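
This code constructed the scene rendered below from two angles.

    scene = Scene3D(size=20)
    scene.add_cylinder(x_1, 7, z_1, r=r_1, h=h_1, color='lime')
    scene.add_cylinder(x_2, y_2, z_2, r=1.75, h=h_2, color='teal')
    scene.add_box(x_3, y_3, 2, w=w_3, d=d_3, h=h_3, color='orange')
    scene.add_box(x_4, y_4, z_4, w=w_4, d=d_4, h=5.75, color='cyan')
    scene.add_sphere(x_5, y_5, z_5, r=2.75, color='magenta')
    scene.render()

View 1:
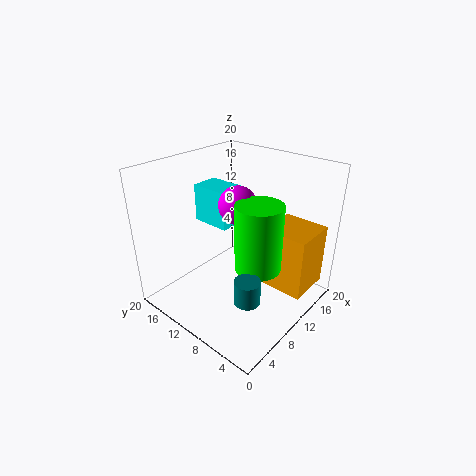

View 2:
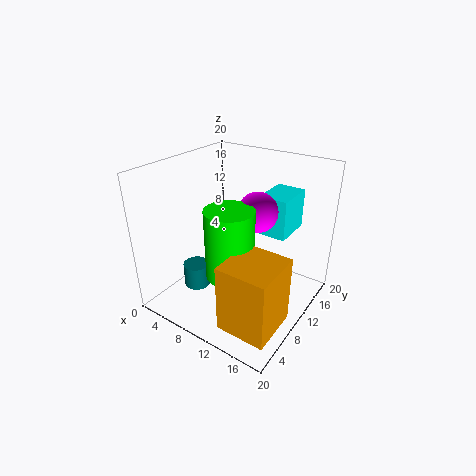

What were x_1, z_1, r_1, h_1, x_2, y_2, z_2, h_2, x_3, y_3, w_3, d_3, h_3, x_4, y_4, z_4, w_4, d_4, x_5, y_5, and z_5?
x_1 = 10.75, z_1 = 6, r_1 = 3.25, h_1 = 9.5, x_2 = 6.25, y_2 = 5.25, z_2 = 3.75, h_2 = 3.25, x_3 = 12.75, y_3 = 1.25, w_3 = 6.5, d_3 = 6.75, h_3 = 9, x_4 = 11, y_4 = 13.5, z_4 = 9.5, w_4 = 4.25, d_4 = 6, x_5 = 12, y_5 = 11.75, z_5 = 13.75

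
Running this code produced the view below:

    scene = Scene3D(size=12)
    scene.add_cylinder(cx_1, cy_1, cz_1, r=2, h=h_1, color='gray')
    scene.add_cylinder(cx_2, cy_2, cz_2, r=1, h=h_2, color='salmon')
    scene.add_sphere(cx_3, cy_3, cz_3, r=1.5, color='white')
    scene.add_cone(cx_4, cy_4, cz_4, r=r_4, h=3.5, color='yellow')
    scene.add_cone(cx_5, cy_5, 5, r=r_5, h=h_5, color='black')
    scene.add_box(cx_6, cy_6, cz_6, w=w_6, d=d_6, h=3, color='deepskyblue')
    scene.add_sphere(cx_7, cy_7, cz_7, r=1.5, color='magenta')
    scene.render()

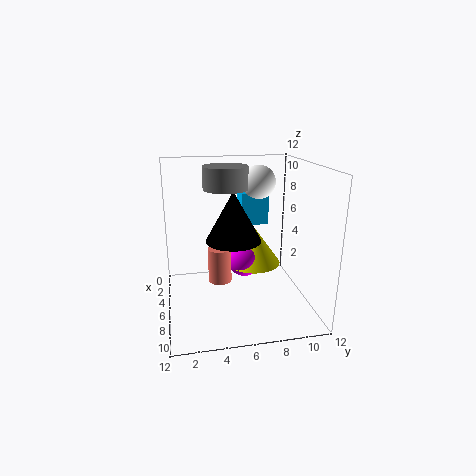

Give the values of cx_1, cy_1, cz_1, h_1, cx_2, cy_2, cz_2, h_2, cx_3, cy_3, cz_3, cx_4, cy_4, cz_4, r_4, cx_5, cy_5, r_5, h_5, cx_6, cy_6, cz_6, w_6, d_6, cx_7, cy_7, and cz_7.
cx_1 = 3, cy_1 = 5.5, cz_1 = 9.5, h_1 = 2, cx_2 = 5.5, cy_2 = 4.5, cz_2 = 2, h_2 = 3, cx_3 = 3, cy_3 = 8.5, cz_3 = 10, cx_4 = 3.5, cy_4 = 8, cz_4 = 2.5, r_4 = 2.5, cx_5 = 4, cy_5 = 6, r_5 = 2.5, h_5 = 4.5, cx_6 = 0.5, cy_6 = 7, cz_6 = 6, w_6 = 2.5, d_6 = 2.5, cx_7 = 4, cy_7 = 7, cz_7 = 3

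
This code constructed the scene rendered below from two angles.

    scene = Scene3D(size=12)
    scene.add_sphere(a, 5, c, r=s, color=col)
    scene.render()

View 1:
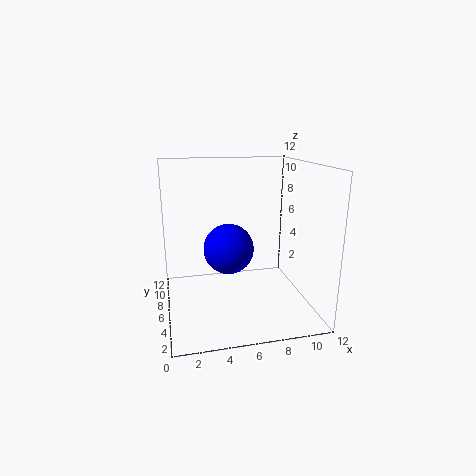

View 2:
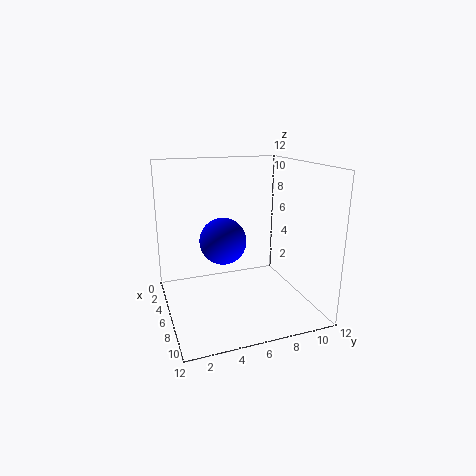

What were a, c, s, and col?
a = 5; c = 5.5; s = 2; col = 'blue'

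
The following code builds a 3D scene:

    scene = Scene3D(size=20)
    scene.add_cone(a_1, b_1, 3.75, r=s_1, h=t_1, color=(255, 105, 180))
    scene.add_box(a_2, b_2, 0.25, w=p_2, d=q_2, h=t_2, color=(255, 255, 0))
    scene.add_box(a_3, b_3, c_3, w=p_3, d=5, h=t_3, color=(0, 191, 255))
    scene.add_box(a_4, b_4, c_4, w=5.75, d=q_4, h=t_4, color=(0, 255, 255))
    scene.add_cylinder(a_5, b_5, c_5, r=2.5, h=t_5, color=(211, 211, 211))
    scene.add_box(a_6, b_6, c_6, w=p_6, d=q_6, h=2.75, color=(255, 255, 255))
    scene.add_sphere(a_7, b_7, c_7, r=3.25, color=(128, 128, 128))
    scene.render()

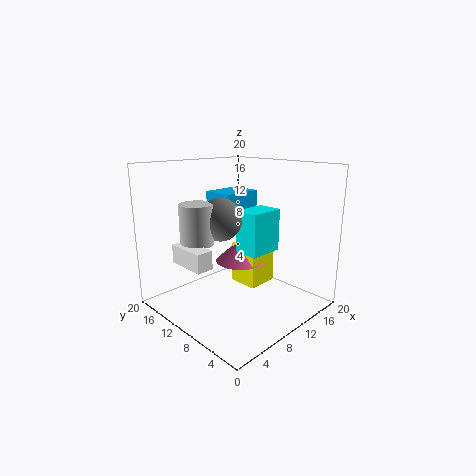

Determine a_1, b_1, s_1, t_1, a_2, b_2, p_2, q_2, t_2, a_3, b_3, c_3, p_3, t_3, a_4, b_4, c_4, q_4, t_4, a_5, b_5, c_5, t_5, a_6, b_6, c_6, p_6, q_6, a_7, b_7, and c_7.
a_1 = 15.25
b_1 = 14.75
s_1 = 4
t_1 = 3.75
a_2 = 14.25
b_2 = 11
p_2 = 5
q_2 = 4.75
t_2 = 6.5
a_3 = 12.5
b_3 = 14.75
c_3 = 11.75
p_3 = 6.5
t_3 = 3.25
a_4 = 13.75
b_4 = 10.25
c_4 = 5.75
q_4 = 4
t_4 = 6.75
a_5 = 7.5
b_5 = 16
c_5 = 8.25
t_5 = 6
a_6 = 4.25
b_6 = 11.75
c_6 = 5.75
p_6 = 2.5
q_6 = 6
a_7 = 11
b_7 = 14.75
c_7 = 11.5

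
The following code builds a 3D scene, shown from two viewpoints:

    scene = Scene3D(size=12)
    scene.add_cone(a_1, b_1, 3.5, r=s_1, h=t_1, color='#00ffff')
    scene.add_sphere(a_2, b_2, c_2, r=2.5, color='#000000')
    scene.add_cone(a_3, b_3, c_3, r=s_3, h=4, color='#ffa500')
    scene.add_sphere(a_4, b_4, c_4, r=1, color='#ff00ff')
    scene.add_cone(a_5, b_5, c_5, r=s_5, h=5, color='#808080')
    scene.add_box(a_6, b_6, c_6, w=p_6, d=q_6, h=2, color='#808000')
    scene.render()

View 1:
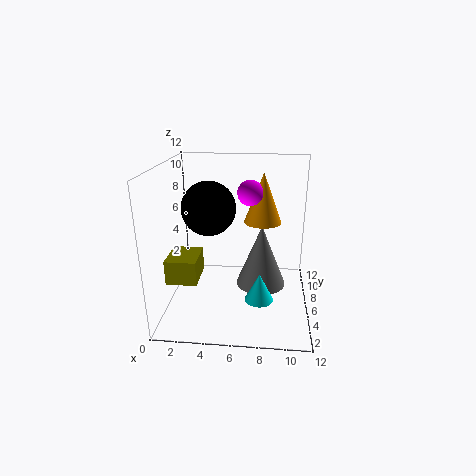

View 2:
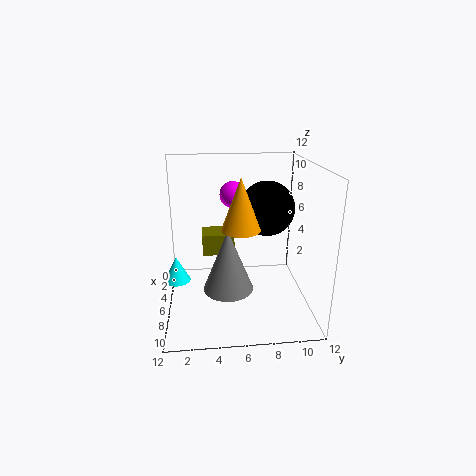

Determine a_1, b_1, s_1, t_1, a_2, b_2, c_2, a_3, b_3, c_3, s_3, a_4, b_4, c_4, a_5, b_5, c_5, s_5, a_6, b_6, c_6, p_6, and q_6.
a_1 = 8, b_1 = 1, s_1 = 1, t_1 = 2, a_2 = 3, b_2 = 9, c_2 = 7.5, a_3 = 8, b_3 = 6, c_3 = 7.5, s_3 = 1.5, a_4 = 7, b_4 = 5.5, c_4 = 10, a_5 = 8, b_5 = 5, c_5 = 2.5, s_5 = 2, a_6 = 0.5, b_6 = 3, c_6 = 3, p_6 = 2.5, q_6 = 3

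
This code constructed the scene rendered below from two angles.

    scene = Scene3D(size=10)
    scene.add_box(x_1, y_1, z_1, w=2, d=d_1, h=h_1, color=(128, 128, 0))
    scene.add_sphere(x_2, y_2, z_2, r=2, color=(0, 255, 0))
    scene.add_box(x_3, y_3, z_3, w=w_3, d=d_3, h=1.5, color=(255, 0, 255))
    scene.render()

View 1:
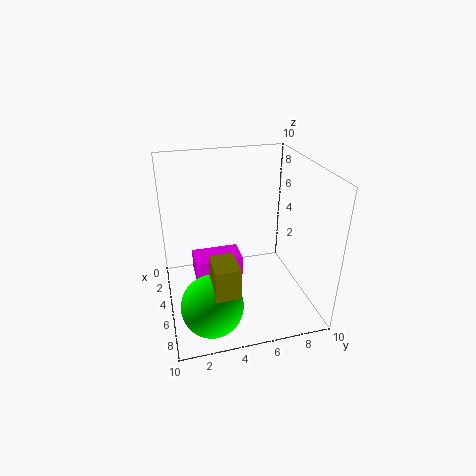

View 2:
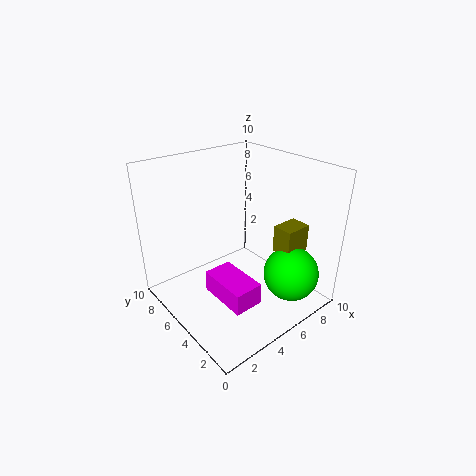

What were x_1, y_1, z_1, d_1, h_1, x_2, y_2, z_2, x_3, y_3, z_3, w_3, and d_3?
x_1 = 7.5; y_1 = 2.5; z_1 = 3.5; d_1 = 1.5; h_1 = 2; x_2 = 8; y_2 = 2.5; z_2 = 2; x_3 = 2.5; y_3 = 2; z_3 = 1.5; w_3 = 2; d_3 = 3.5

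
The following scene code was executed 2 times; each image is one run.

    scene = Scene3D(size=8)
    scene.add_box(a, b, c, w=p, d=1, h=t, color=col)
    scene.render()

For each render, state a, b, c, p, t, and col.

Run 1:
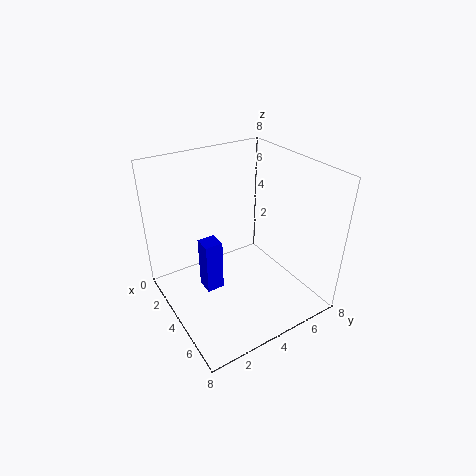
a = 3; b = 2; c = 1; p = 1; t = 3; col = 'blue'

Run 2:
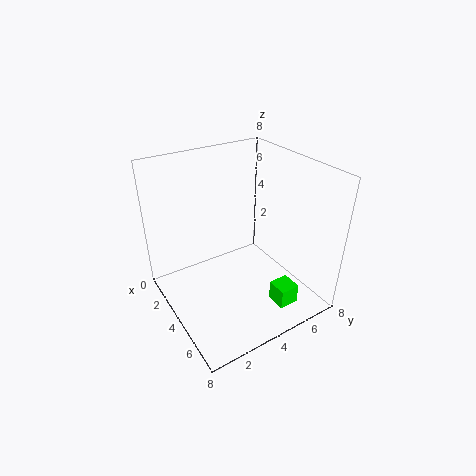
a = 7; b = 4; c = 2; p = 1; t = 1; col = 'lime'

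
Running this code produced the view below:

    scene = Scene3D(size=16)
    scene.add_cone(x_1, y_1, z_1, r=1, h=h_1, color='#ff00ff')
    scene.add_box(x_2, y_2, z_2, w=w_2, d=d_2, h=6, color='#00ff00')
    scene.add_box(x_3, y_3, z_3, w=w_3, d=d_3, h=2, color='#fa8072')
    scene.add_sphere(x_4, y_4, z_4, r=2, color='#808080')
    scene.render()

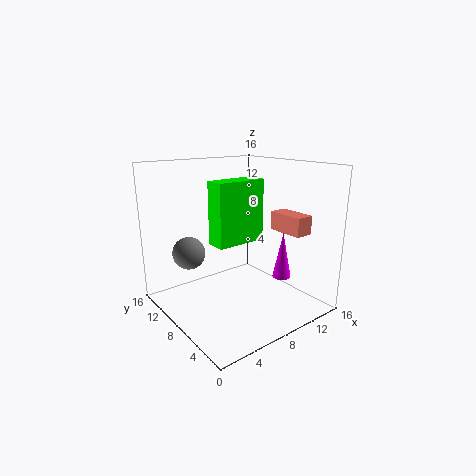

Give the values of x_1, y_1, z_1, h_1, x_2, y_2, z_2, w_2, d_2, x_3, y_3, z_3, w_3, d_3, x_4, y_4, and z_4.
x_1 = 11; y_1 = 4; z_1 = 4; h_1 = 5; x_2 = 3; y_2 = 4; z_2 = 9; w_2 = 5; d_2 = 2; x_3 = 11; y_3 = 2; z_3 = 9; w_3 = 2; d_3 = 4; x_4 = 5; y_4 = 14; z_4 = 5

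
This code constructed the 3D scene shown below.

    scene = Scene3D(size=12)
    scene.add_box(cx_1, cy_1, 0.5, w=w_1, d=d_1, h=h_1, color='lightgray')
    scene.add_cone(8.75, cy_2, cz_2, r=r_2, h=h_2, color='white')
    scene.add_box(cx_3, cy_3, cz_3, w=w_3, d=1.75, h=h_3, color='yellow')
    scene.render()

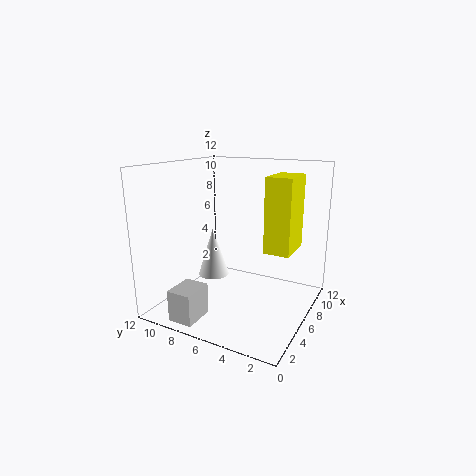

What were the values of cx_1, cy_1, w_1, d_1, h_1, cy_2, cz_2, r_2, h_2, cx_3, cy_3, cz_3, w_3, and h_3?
cx_1 = 0.25
cy_1 = 7
w_1 = 2.5
d_1 = 2
h_1 = 2.5
cy_2 = 10.25
cz_2 = 0.75
r_2 = 1.5
h_2 = 4.75
cx_3 = 2
cy_3 = 0.25
cz_3 = 6.75
w_3 = 2.75
h_3 = 5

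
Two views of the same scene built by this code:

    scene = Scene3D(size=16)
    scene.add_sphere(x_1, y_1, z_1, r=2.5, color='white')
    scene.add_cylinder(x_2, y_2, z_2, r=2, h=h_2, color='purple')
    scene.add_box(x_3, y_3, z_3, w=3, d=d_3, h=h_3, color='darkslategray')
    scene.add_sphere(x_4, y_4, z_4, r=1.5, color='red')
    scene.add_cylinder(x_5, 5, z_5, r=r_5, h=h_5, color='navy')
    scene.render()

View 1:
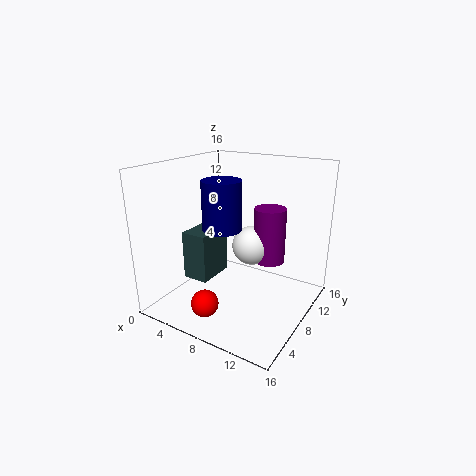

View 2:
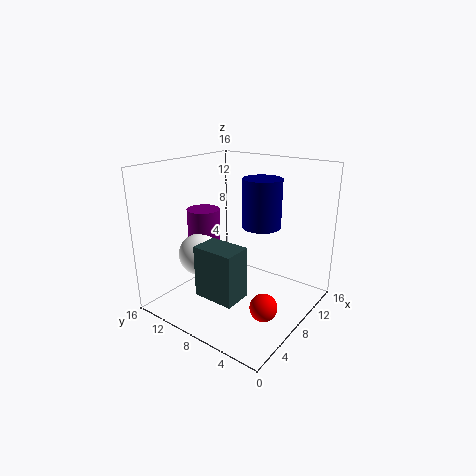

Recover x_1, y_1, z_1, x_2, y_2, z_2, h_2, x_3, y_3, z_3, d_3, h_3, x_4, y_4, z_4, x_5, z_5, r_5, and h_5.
x_1 = 7; y_1 = 13; z_1 = 5; x_2 = 9; y_2 = 14; z_2 = 3; h_2 = 7; x_3 = 2.5; y_3 = 5; z_3 = 3; d_3 = 4.5; h_3 = 5.5; x_4 = 6.5; y_4 = 3.5; z_4 = 1.5; x_5 = 8; z_5 = 10; r_5 = 2; h_5 = 5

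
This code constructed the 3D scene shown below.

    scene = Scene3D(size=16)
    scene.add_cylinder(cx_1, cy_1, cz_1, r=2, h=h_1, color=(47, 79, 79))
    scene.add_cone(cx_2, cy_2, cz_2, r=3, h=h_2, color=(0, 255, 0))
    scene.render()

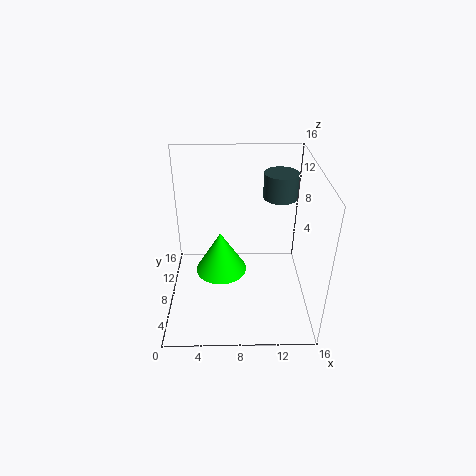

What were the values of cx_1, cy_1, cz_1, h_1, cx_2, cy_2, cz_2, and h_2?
cx_1 = 13; cy_1 = 12; cz_1 = 11; h_1 = 3; cx_2 = 6; cy_2 = 9; cz_2 = 3; h_2 = 5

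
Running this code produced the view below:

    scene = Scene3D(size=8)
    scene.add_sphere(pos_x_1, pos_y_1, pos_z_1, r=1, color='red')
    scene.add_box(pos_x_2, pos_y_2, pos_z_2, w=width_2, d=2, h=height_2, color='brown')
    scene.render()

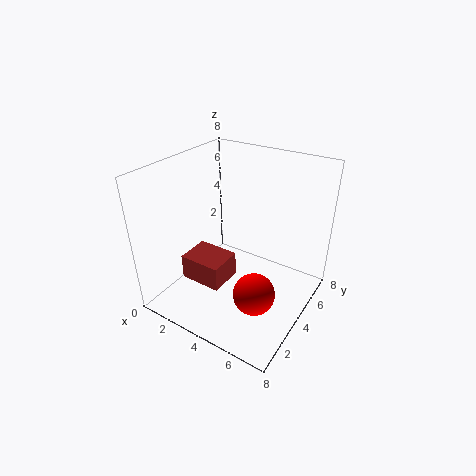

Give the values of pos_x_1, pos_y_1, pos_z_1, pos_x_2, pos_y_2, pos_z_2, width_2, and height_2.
pos_x_1 = 6.5
pos_y_1 = 1.5
pos_z_1 = 3
pos_x_2 = 1
pos_y_2 = 2.5
pos_z_2 = 1
width_2 = 2.5
height_2 = 1.5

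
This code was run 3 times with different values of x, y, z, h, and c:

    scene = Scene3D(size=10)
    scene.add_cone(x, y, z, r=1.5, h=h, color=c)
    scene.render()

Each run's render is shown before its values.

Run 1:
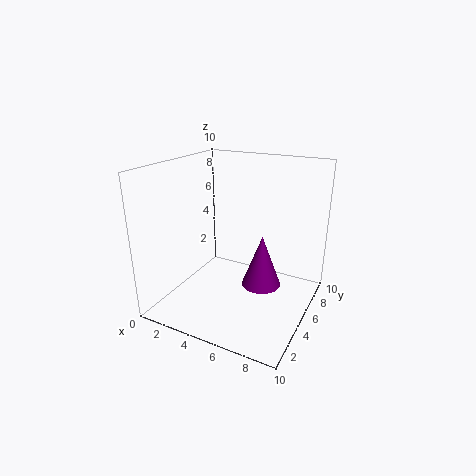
x = 6; y = 7; z = 0.5; h = 4; c = 'purple'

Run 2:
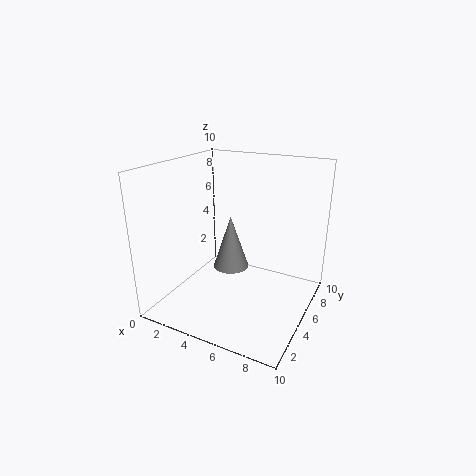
x = 2.5; y = 8.5; z = 0.5; h = 4.5; c = 'gray'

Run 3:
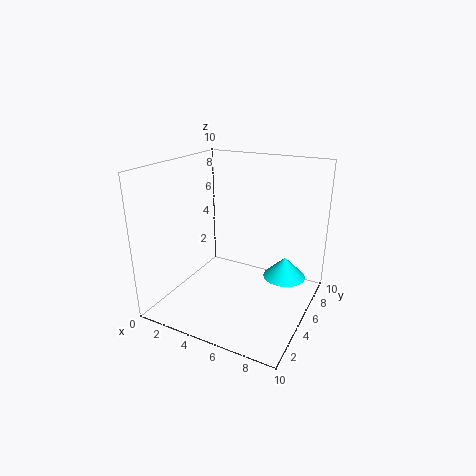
x = 8; y = 6.5; z = 2; h = 1.5; c = 'cyan'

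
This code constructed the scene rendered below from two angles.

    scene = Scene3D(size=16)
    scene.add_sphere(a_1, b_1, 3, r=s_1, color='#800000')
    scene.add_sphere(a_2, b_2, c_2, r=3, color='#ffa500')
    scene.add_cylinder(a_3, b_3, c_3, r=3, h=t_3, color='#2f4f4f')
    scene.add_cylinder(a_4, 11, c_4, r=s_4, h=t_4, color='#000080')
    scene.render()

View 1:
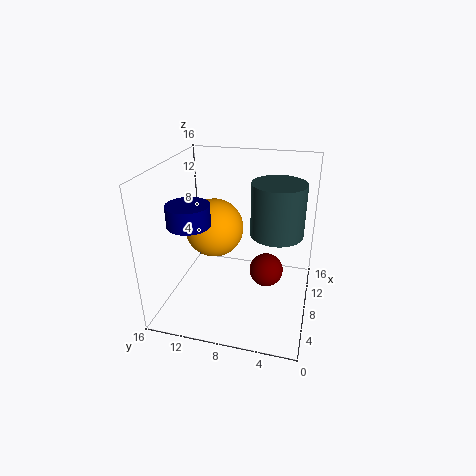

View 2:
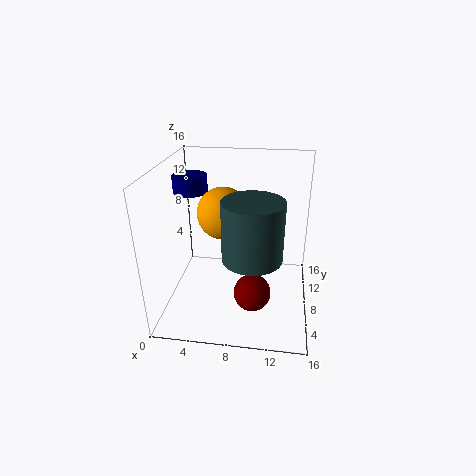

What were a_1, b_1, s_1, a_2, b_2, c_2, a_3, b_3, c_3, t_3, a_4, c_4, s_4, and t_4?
a_1 = 10, b_1 = 5, s_1 = 2, a_2 = 6, b_2 = 10, c_2 = 10, a_3 = 10, b_3 = 4, c_3 = 8, t_3 = 6, a_4 = 2, c_4 = 12, s_4 = 2, t_4 = 2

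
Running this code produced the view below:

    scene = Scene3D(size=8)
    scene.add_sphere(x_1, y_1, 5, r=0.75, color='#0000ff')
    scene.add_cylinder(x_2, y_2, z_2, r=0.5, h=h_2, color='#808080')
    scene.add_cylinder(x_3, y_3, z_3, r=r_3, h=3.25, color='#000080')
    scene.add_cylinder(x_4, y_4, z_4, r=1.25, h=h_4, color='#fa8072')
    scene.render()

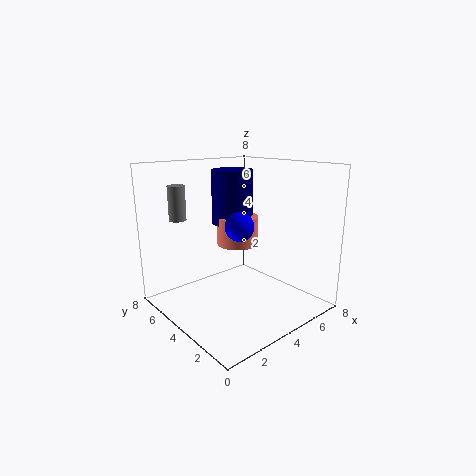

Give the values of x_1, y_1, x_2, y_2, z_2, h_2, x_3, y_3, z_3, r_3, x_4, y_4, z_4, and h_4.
x_1 = 3.25
y_1 = 3
x_2 = 2
y_2 = 7
z_2 = 4.75
h_2 = 2
x_3 = 5.25
y_3 = 6
z_3 = 4.25
r_3 = 1.25
x_4 = 5.25
y_4 = 5.5
z_4 = 3
h_4 = 1.75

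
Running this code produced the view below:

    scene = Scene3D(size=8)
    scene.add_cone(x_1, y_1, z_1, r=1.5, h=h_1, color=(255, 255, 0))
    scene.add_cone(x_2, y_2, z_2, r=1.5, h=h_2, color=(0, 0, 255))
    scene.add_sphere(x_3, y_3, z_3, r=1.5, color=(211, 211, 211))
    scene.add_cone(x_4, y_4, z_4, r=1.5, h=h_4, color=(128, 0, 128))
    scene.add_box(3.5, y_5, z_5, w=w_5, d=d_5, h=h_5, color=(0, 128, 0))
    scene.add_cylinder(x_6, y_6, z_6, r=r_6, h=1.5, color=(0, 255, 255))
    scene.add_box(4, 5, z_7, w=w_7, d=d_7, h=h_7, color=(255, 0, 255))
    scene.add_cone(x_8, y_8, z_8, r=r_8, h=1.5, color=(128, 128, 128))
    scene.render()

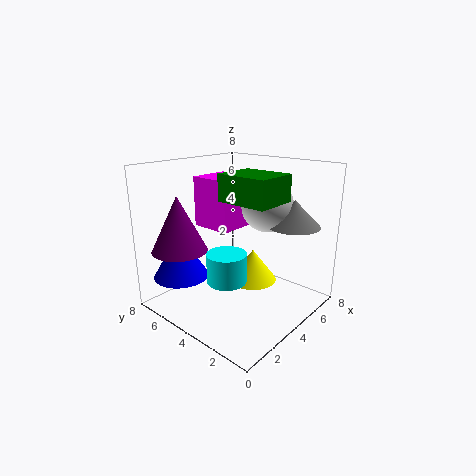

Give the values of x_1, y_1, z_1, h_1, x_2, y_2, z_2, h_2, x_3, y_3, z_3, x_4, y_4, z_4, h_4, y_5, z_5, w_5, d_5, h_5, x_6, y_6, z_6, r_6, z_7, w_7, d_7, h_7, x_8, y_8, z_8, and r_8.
x_1 = 6, y_1 = 4.5, z_1 = 0.5, h_1 = 2, x_2 = 1.5, y_2 = 6, z_2 = 2, h_2 = 2.5, x_3 = 6, y_3 = 3.5, z_3 = 5.5, x_4 = 1.5, y_4 = 6, z_4 = 3.5, h_4 = 3, y_5 = 2, z_5 = 6, w_5 = 2.5, d_5 = 3, h_5 = 1.5, x_6 = 2, y_6 = 3, z_6 = 2.5, r_6 = 1, z_7 = 4, w_7 = 2.5, d_7 = 2.5, h_7 = 3, x_8 = 6.5, y_8 = 2, z_8 = 4.5, r_8 = 1.5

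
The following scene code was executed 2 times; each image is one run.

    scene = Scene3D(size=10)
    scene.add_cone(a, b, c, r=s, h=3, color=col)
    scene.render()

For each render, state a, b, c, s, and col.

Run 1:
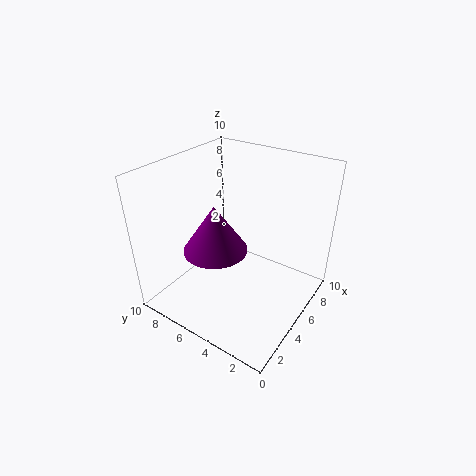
a = 2.5, b = 5, c = 5.5, s = 2, col = 'purple'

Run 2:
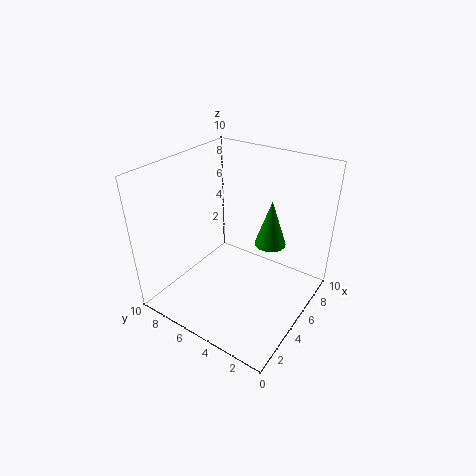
a = 5, b = 2.5, c = 5.5, s = 1, col = 'green'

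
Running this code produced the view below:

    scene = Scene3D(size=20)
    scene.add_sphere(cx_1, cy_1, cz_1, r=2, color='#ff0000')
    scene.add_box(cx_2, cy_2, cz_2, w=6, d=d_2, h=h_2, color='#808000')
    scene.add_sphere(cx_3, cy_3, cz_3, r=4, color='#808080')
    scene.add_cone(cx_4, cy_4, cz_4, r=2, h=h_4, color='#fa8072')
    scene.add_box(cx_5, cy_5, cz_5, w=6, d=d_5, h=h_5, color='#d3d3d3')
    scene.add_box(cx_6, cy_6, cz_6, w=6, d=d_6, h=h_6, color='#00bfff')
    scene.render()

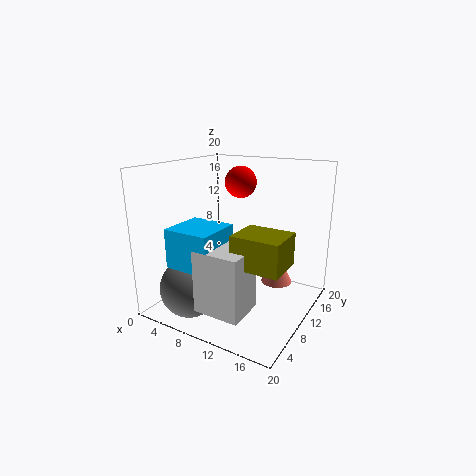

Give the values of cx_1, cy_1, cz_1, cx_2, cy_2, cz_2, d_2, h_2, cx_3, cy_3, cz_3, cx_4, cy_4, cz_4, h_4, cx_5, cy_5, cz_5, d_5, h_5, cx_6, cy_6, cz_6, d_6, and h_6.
cx_1 = 11, cy_1 = 9, cz_1 = 18, cx_2 = 13, cy_2 = 3, cz_2 = 9, d_2 = 5, h_2 = 4, cx_3 = 6, cy_3 = 4, cz_3 = 4, cx_4 = 16, cy_4 = 10, cz_4 = 5, h_4 = 4, cx_5 = 9, cy_5 = 1, cz_5 = 3, d_5 = 5, h_5 = 8, cx_6 = 5, cy_6 = 1, cz_6 = 8, d_6 = 6, h_6 = 5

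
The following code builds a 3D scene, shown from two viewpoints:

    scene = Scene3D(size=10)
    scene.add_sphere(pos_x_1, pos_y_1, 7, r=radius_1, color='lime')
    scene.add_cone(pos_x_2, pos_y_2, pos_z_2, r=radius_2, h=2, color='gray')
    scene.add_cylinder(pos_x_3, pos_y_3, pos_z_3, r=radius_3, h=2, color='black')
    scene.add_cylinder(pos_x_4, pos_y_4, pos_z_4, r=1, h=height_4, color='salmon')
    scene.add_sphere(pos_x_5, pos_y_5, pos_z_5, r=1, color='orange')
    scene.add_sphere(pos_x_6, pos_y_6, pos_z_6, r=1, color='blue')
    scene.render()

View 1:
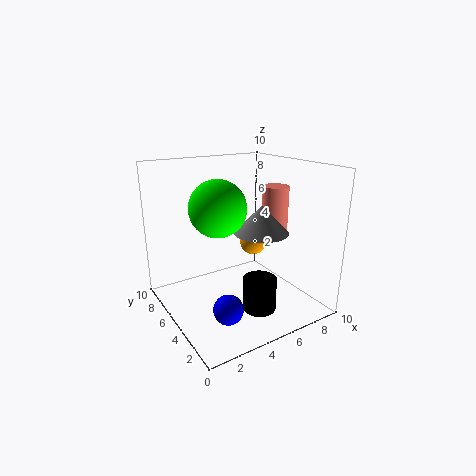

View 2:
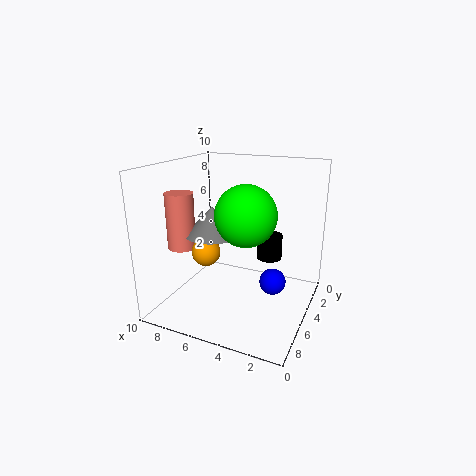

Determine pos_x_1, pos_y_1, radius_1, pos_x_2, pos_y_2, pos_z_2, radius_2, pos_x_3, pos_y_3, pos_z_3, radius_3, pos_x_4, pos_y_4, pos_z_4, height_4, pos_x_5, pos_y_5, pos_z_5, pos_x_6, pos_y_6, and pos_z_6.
pos_x_1 = 4
pos_y_1 = 6
radius_1 = 2
pos_x_2 = 7
pos_y_2 = 5
pos_z_2 = 5
radius_2 = 2
pos_x_3 = 4
pos_y_3 = 1
pos_z_3 = 2
radius_3 = 1
pos_x_4 = 9
pos_y_4 = 6
pos_z_4 = 4
height_4 = 4
pos_x_5 = 7
pos_y_5 = 6
pos_z_5 = 4
pos_x_6 = 3
pos_y_6 = 3
pos_z_6 = 1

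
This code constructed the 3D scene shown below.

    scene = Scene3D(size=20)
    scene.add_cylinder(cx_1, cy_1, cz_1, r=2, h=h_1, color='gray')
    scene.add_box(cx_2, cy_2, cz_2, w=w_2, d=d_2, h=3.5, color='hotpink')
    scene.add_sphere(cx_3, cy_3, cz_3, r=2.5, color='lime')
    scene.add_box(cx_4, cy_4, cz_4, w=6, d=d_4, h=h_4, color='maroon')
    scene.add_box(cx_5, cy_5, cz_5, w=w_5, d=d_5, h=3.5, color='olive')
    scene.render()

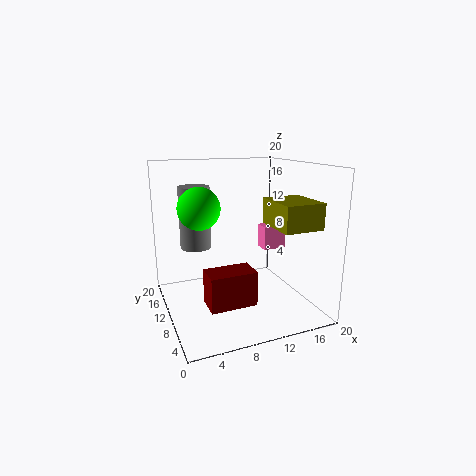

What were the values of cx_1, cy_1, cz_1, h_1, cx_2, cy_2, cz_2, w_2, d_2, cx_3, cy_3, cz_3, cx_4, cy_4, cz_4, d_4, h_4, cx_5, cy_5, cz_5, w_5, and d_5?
cx_1 = 4, cy_1 = 10, cz_1 = 9.5, h_1 = 8, cx_2 = 15, cy_2 = 11.5, cz_2 = 7, w_2 = 3.5, d_2 = 2.5, cx_3 = 3.5, cy_3 = 6, cz_3 = 15.5, cx_4 = 4, cy_4 = 3.5, cz_4 = 3, d_4 = 3.5, h_4 = 4.5, cx_5 = 13.5, cy_5 = 3, cz_5 = 12, w_5 = 5.5, d_5 = 6.5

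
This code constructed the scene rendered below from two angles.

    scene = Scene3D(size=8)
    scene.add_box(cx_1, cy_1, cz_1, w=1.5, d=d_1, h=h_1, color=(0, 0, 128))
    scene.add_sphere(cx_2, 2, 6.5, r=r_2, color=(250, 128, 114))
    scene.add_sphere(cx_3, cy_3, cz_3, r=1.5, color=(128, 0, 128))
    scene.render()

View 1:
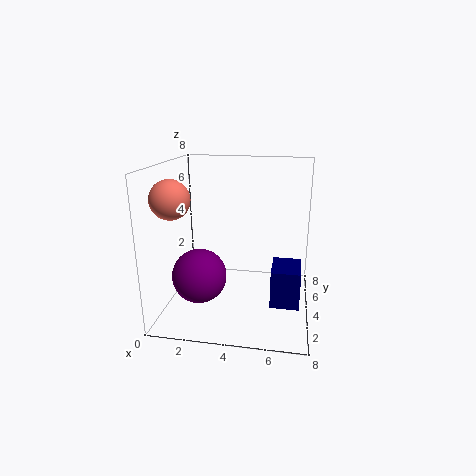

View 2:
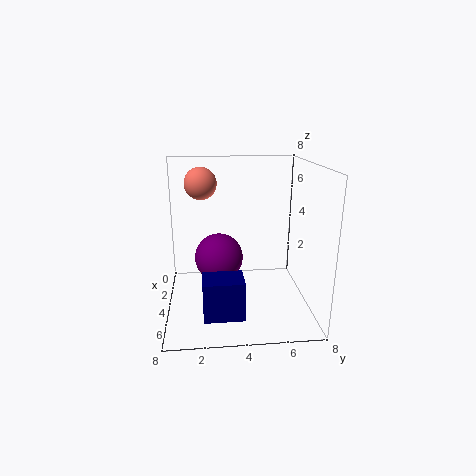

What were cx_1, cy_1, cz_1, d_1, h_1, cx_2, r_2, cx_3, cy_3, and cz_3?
cx_1 = 6; cy_1 = 2; cz_1 = 1; d_1 = 2; h_1 = 2; cx_2 = 1; r_2 = 1; cx_3 = 2; cy_3 = 3; cz_3 = 2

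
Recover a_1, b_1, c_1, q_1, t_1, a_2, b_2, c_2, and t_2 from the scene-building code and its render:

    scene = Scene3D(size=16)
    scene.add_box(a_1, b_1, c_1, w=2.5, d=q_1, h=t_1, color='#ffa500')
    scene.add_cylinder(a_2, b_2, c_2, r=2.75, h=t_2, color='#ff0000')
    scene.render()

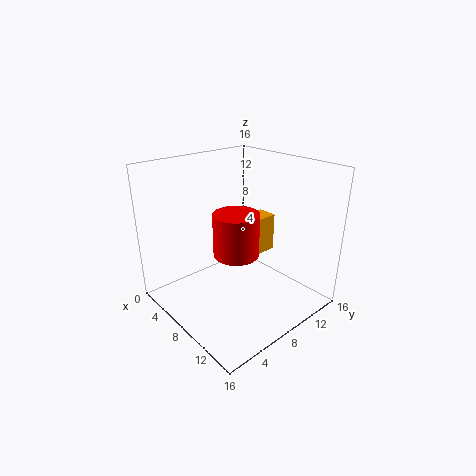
a_1 = 4.25
b_1 = 11.5
c_1 = 3.75
q_1 = 3.75
t_1 = 4.75
a_2 = 6.25
b_2 = 9.25
c_2 = 4.75
t_2 = 5.25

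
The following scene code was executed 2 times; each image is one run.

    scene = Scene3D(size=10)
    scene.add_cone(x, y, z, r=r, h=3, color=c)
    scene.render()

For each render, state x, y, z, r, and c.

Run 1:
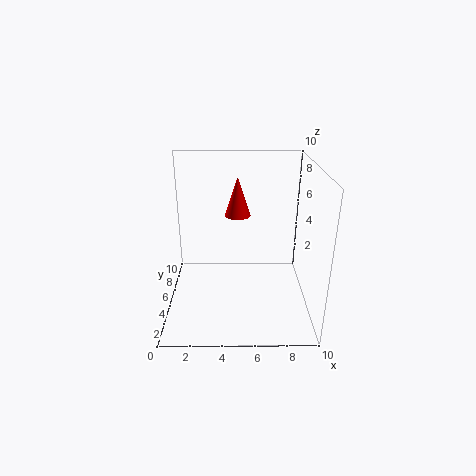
x = 5; y = 8; z = 5.5; r = 1; c = 'red'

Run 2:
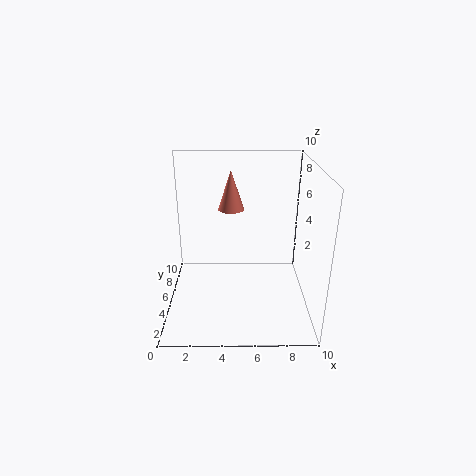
x = 4.5; y = 8; z = 6; r = 1; c = 'salmon'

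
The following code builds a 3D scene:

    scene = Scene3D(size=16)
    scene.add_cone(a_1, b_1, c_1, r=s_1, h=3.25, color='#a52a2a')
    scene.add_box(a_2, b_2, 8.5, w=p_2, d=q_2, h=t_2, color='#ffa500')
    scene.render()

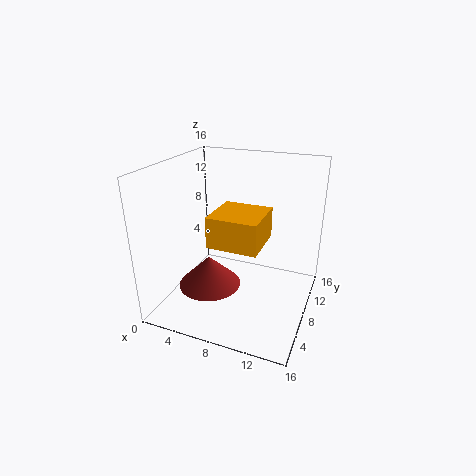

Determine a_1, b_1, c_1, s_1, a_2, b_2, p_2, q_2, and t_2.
a_1 = 6.25; b_1 = 4.25; c_1 = 4; s_1 = 3.25; a_2 = 6.25; b_2 = 3.75; p_2 = 5.25; q_2 = 5.25; t_2 = 3.25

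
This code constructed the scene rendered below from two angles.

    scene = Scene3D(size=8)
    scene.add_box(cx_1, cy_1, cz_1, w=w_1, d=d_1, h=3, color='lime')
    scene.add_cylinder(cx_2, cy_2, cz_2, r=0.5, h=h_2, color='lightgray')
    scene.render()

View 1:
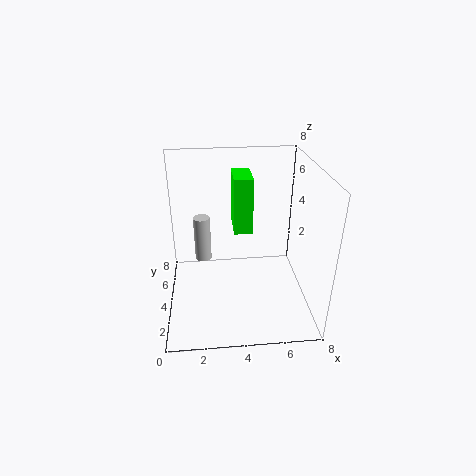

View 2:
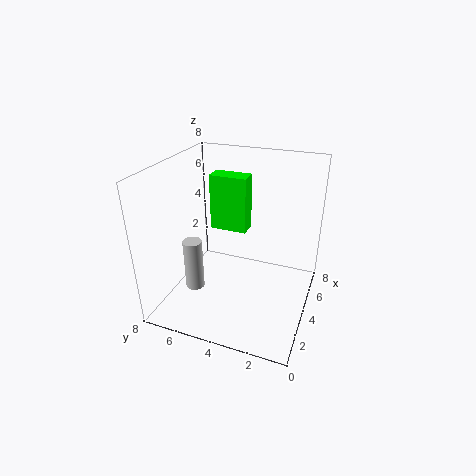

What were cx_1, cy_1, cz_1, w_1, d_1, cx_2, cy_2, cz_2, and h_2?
cx_1 = 3.75, cy_1 = 3.5, cz_1 = 4.5, w_1 = 1, d_1 = 2, cx_2 = 2, cy_2 = 5.75, cz_2 = 1.75, h_2 = 2.75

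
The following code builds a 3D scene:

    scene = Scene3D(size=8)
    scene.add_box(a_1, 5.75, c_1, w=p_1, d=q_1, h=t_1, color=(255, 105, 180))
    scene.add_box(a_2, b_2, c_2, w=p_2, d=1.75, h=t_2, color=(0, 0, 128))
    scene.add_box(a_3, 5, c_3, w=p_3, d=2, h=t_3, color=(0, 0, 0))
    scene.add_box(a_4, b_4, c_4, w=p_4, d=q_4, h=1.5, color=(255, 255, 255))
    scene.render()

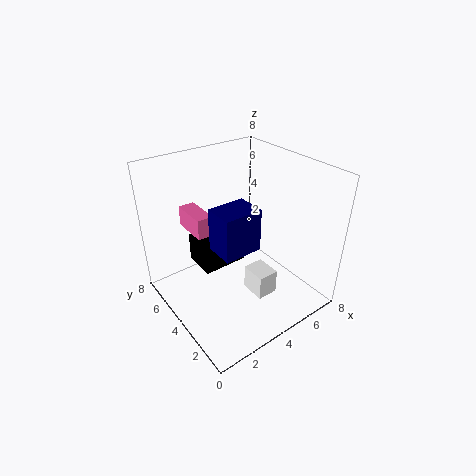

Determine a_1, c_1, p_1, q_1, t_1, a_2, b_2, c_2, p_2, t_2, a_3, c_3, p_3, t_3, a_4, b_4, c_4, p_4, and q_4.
a_1 = 2.5, c_1 = 3.5, p_1 = 1, q_1 = 2.25, t_1 = 1.25, a_2 = 2.75, b_2 = 3.25, c_2 = 3.25, p_2 = 2.25, t_2 = 2.5, a_3 = 2.5, c_3 = 1.5, p_3 = 2.75, t_3 = 1.75, a_4 = 4.5, b_4 = 2.5, c_4 = 0.25, p_4 = 1.25, q_4 = 1.5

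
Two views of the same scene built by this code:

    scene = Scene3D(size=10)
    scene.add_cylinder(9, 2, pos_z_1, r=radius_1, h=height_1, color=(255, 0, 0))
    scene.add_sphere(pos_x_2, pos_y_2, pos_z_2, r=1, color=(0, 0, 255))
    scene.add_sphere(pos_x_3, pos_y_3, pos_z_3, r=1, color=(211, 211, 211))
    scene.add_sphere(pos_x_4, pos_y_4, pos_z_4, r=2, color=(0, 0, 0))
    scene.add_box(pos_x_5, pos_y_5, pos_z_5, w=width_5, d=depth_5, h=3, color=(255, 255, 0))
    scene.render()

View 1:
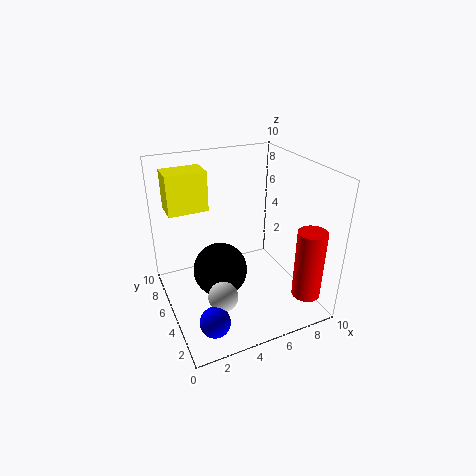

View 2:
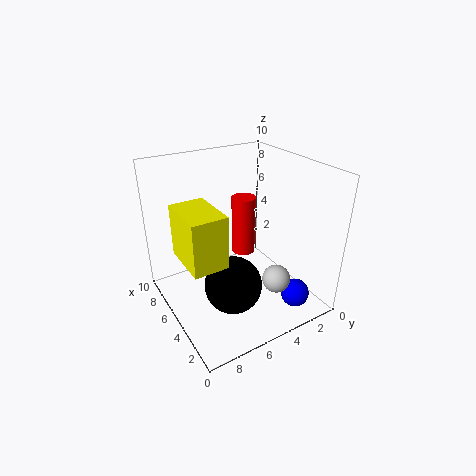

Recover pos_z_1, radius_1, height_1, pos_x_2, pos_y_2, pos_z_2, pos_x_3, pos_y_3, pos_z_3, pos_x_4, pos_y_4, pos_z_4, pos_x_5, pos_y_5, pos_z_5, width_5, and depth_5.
pos_z_1 = 1; radius_1 = 1; height_1 = 5; pos_x_2 = 2; pos_y_2 = 2; pos_z_2 = 1; pos_x_3 = 3; pos_y_3 = 3; pos_z_3 = 2; pos_x_4 = 4; pos_y_4 = 6; pos_z_4 = 2; pos_x_5 = 1; pos_y_5 = 8; pos_z_5 = 6; width_5 = 3; depth_5 = 2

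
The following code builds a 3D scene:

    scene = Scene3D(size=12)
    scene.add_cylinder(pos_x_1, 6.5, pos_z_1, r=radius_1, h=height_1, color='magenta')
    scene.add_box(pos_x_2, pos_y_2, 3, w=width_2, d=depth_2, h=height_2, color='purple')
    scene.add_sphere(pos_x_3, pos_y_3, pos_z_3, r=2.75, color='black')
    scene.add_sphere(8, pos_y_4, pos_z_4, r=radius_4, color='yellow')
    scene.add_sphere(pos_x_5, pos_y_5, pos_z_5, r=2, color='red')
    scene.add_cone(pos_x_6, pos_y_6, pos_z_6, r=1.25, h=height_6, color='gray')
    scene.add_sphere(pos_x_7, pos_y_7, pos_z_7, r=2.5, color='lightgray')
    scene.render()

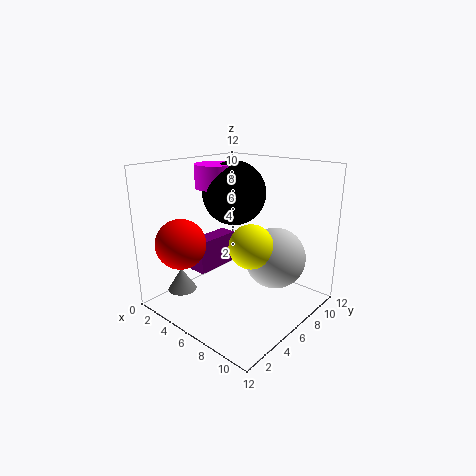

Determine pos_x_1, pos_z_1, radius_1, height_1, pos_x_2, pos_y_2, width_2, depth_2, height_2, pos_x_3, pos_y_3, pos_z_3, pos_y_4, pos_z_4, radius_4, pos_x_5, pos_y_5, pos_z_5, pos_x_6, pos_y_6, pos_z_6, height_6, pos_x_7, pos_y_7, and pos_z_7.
pos_x_1 = 3
pos_z_1 = 9.75
radius_1 = 1.75
height_1 = 2
pos_x_2 = 2.75
pos_y_2 = 3.5
width_2 = 1.5
depth_2 = 4
height_2 = 2.75
pos_x_3 = 4.25
pos_y_3 = 7.5
pos_z_3 = 9.25
pos_y_4 = 5.25
pos_z_4 = 6
radius_4 = 1.75
pos_x_5 = 3.5
pos_y_5 = 2
pos_z_5 = 6
pos_x_6 = 2
pos_y_6 = 3
pos_z_6 = 1
height_6 = 2
pos_x_7 = 8.75
pos_y_7 = 7.5
pos_z_7 = 4.5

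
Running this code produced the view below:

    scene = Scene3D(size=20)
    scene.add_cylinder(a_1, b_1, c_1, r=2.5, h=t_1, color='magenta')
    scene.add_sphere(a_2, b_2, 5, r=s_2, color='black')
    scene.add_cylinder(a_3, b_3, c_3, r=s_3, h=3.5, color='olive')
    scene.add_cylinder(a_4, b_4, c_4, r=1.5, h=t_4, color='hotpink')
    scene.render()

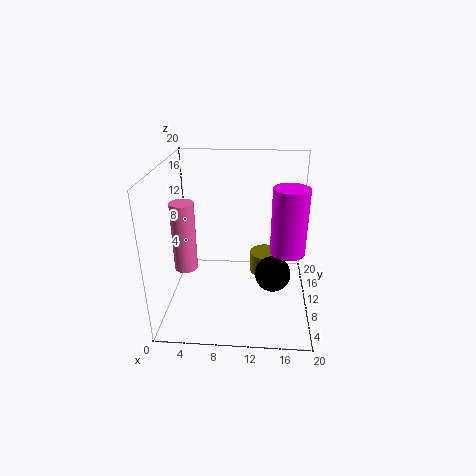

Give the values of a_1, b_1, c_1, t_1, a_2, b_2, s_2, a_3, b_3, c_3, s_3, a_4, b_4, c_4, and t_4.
a_1 = 17
b_1 = 11
c_1 = 7.5
t_1 = 9.5
a_2 = 15
b_2 = 9
s_2 = 2.5
a_3 = 14
b_3 = 17
c_3 = 0.5
s_3 = 2.5
a_4 = 3.5
b_4 = 6
c_4 = 7.5
t_4 = 9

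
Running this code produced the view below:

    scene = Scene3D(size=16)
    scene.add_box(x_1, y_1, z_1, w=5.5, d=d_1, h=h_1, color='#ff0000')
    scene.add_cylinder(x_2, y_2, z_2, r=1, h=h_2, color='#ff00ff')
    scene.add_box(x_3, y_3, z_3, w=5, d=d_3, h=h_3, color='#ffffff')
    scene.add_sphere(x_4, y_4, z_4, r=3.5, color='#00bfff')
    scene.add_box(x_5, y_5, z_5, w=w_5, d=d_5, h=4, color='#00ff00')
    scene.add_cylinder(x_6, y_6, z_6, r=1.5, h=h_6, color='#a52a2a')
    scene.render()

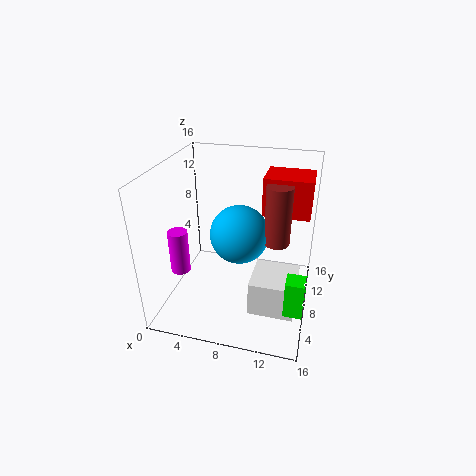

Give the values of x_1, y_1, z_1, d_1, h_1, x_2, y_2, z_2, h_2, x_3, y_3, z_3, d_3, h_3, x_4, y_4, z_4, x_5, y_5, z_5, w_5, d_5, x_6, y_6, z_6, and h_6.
x_1 = 10; y_1 = 11; z_1 = 9.5; d_1 = 4.5; h_1 = 4.5; x_2 = 3; y_2 = 3.5; z_2 = 6; h_2 = 4.5; x_3 = 10; y_3 = 4.5; z_3 = 0.5; d_3 = 5; h_3 = 4; x_4 = 7.5; y_4 = 10.5; z_4 = 7; x_5 = 14; y_5 = 3; z_5 = 2.5; w_5 = 2; d_5 = 2; x_6 = 12; y_6 = 10.5; z_6 = 6.5; h_6 = 7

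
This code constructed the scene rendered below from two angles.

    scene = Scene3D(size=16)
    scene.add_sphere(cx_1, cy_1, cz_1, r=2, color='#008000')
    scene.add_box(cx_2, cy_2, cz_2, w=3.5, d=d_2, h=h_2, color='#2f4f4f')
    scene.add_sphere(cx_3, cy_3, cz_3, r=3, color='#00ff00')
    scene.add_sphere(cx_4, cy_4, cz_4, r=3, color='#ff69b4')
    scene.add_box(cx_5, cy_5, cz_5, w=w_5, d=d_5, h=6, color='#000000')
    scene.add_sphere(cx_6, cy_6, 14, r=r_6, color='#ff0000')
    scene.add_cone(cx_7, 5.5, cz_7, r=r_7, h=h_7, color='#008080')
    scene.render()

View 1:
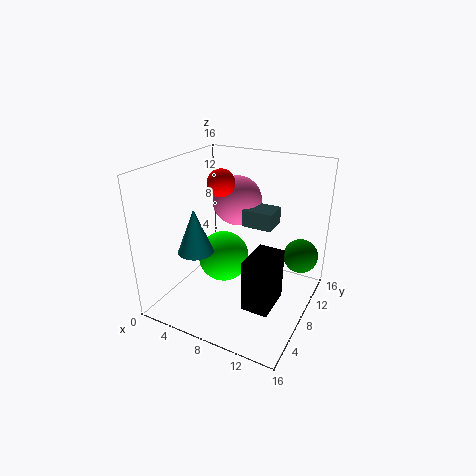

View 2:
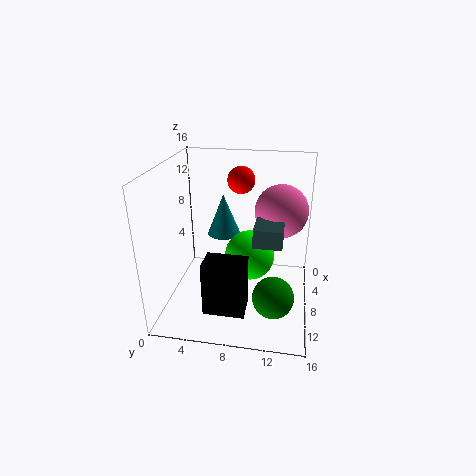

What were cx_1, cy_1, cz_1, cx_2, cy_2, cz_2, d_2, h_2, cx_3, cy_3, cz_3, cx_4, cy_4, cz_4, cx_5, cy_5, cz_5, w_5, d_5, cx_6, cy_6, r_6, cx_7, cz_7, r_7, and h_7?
cx_1 = 14; cy_1 = 12.5; cz_1 = 5; cx_2 = 7.5; cy_2 = 10; cz_2 = 8.5; d_2 = 3; h_2 = 2; cx_3 = 5.5; cy_3 = 9; cz_3 = 4.5; cx_4 = 5.5; cy_4 = 12.5; cz_4 = 10.5; cx_5 = 10; cy_5 = 5; cz_5 = 1; w_5 = 3; d_5 = 4.5; cx_6 = 6; cy_6 = 8; r_6 = 1.5; cx_7 = 4; cz_7 = 6.5; r_7 = 2; h_7 = 5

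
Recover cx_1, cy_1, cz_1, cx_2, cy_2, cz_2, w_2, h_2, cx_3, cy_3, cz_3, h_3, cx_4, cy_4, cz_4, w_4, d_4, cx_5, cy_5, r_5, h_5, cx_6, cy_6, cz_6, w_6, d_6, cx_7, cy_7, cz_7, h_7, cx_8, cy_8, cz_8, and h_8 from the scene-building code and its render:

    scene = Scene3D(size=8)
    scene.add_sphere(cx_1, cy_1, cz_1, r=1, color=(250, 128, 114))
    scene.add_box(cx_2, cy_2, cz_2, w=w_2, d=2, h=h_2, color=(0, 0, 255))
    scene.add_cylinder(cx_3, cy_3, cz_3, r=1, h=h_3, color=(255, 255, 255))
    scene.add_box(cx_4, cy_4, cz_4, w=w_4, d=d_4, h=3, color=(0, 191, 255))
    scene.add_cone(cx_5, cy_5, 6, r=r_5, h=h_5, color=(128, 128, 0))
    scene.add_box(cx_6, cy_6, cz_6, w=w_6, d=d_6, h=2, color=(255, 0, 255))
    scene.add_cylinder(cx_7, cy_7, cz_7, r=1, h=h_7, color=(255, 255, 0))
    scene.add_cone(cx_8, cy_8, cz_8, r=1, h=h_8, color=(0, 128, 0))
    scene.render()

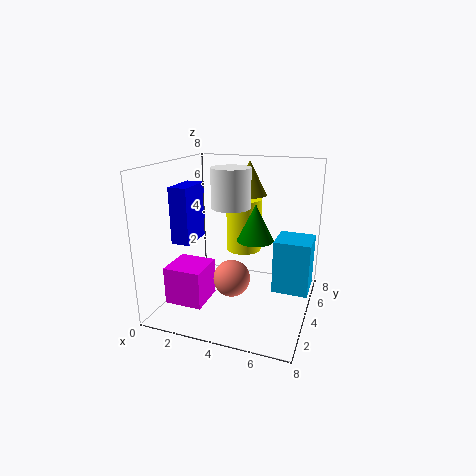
cx_1 = 4, cy_1 = 3, cz_1 = 2, cx_2 = 1, cy_2 = 2, cz_2 = 4, w_2 = 1, h_2 = 3, cx_3 = 4, cy_3 = 3, cz_3 = 6, h_3 = 2, cx_4 = 6, cy_4 = 4, cz_4 = 1, w_4 = 2, d_4 = 2, cx_5 = 4, cy_5 = 6, r_5 = 1, h_5 = 2, cx_6 = 1, cy_6 = 1, cz_6 = 1, w_6 = 2, d_6 = 2, cx_7 = 4, cy_7 = 5, cz_7 = 3, h_7 = 3, cx_8 = 5, cy_8 = 4, cz_8 = 4, h_8 = 2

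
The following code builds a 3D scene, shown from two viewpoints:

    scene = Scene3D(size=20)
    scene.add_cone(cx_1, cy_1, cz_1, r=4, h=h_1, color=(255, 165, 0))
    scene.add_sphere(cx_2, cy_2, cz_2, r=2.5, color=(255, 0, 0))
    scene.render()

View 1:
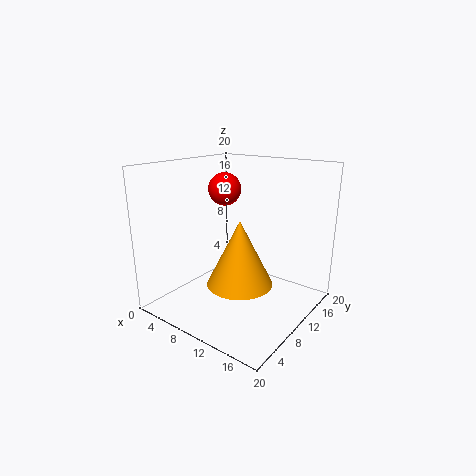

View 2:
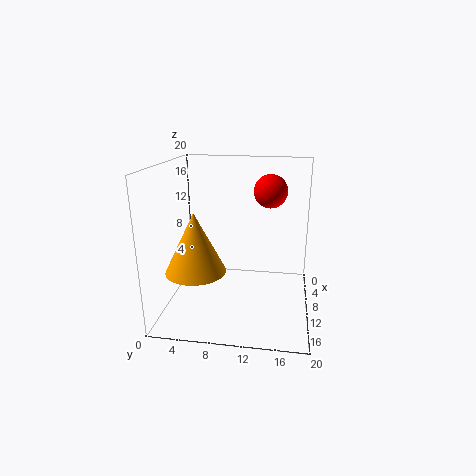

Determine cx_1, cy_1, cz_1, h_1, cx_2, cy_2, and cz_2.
cx_1 = 14, cy_1 = 5, cz_1 = 6.5, h_1 = 8, cx_2 = 4.5, cy_2 = 14, cz_2 = 15.5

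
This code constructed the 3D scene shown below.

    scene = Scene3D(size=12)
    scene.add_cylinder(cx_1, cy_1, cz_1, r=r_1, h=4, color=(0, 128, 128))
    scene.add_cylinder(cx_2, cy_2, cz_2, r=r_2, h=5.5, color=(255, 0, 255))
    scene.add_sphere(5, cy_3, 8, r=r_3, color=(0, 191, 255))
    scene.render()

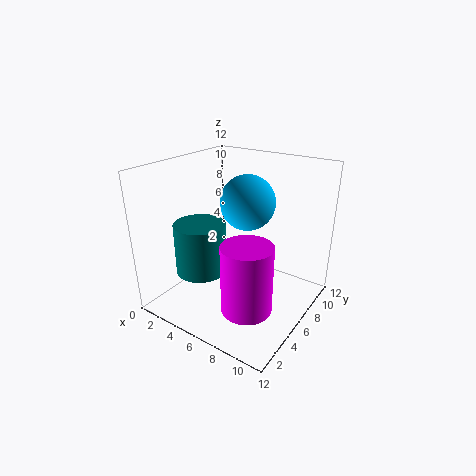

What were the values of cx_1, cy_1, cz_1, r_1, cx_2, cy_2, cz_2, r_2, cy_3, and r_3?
cx_1 = 4.5; cy_1 = 3; cz_1 = 4; r_1 = 2; cx_2 = 8.5; cy_2 = 3.5; cz_2 = 1.5; r_2 = 2; cy_3 = 9; r_3 = 2.5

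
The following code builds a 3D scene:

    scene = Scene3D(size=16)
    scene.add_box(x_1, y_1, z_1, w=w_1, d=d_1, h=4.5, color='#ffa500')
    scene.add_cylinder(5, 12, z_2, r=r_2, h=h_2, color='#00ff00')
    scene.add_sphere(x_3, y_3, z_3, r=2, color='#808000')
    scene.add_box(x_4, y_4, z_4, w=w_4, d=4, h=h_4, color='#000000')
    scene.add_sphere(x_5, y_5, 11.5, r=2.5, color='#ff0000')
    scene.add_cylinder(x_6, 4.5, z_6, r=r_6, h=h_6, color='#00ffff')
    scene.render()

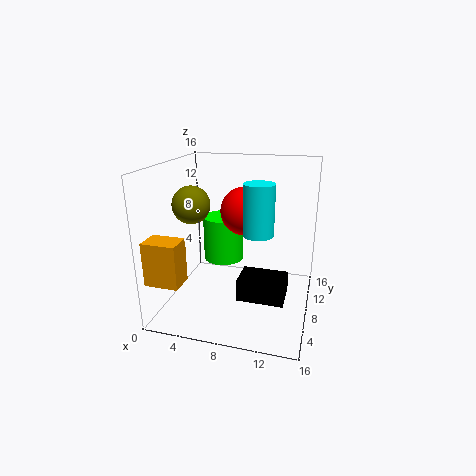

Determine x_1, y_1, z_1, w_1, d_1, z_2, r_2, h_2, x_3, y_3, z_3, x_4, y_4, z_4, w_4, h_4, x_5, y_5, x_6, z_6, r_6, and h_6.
x_1 = 0.5; y_1 = 0.5; z_1 = 5; w_1 = 3.5; d_1 = 2.5; z_2 = 3.5; r_2 = 2.5; h_2 = 5.5; x_3 = 3.5; y_3 = 6; z_3 = 12; x_4 = 8; y_4 = 7; z_4 = 0.5; w_4 = 5.5; h_4 = 2.5; x_5 = 9; y_5 = 7; x_6 = 11; z_6 = 10; r_6 = 1.5; h_6 = 5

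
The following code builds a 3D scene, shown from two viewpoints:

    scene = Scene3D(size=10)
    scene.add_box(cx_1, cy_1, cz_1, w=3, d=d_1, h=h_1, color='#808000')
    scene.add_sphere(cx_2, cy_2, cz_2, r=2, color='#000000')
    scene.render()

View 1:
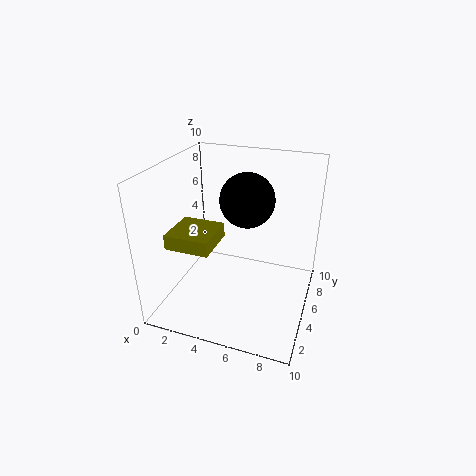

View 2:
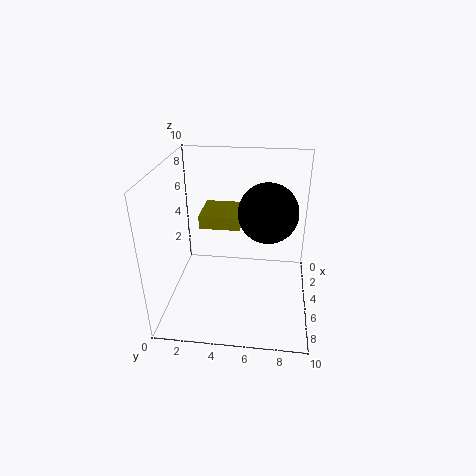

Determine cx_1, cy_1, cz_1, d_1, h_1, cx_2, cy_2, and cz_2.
cx_1 = 1
cy_1 = 2
cz_1 = 5
d_1 = 3
h_1 = 1
cx_2 = 5
cy_2 = 7
cz_2 = 7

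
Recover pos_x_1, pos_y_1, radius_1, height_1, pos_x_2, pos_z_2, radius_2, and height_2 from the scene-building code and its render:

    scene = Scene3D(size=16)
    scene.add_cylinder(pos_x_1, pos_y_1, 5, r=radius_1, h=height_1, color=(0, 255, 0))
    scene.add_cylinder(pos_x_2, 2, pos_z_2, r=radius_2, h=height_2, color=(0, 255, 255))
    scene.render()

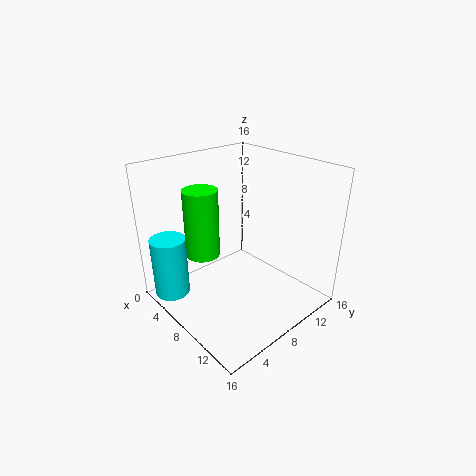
pos_x_1 = 4, pos_y_1 = 6, radius_1 = 2, height_1 = 8, pos_x_2 = 3, pos_z_2 = 1, radius_2 = 2, height_2 = 7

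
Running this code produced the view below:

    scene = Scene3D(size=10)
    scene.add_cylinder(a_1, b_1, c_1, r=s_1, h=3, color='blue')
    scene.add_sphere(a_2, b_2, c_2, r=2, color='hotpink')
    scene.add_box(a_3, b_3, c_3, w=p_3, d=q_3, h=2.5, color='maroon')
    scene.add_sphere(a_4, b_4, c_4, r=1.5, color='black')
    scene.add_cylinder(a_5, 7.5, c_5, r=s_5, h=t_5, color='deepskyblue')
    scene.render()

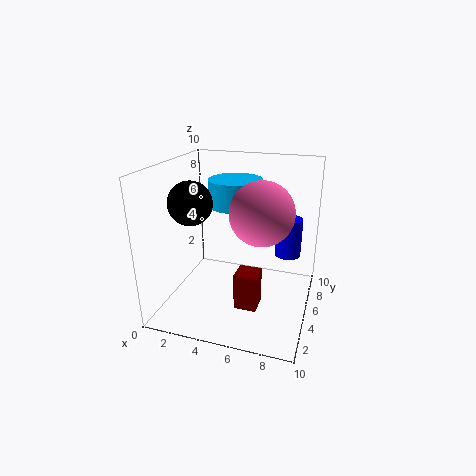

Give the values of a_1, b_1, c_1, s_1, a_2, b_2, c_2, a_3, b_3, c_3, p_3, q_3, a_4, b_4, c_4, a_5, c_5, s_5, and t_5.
a_1 = 8
b_1 = 8.5
c_1 = 2.5
s_1 = 1
a_2 = 7
b_2 = 3.5
c_2 = 7.5
a_3 = 5.5
b_3 = 2.5
c_3 = 1
p_3 = 1.5
q_3 = 1.5
a_4 = 2
b_4 = 4
c_4 = 7.5
a_5 = 4
c_5 = 6.5
s_5 = 2
t_5 = 2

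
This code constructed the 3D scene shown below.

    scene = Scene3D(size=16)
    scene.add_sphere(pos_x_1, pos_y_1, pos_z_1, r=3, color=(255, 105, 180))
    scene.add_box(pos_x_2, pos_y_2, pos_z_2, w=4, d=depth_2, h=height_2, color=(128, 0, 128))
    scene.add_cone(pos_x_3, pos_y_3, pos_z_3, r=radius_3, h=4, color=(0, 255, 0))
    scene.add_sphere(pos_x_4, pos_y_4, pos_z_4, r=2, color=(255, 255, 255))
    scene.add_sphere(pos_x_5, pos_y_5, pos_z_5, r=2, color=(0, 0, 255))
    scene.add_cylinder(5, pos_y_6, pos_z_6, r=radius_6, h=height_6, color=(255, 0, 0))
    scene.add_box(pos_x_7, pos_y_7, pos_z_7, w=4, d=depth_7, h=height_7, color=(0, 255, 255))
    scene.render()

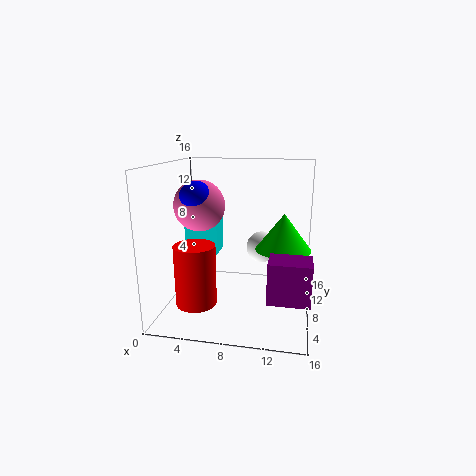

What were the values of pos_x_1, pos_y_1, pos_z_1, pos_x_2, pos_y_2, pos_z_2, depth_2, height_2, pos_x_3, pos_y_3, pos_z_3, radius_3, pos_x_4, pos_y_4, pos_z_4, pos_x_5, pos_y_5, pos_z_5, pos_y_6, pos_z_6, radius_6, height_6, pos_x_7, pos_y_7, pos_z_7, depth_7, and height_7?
pos_x_1 = 3
pos_y_1 = 10
pos_z_1 = 11
pos_x_2 = 12
pos_y_2 = 1
pos_z_2 = 4
depth_2 = 3
height_2 = 4
pos_x_3 = 13
pos_y_3 = 8
pos_z_3 = 7
radius_3 = 3
pos_x_4 = 10
pos_y_4 = 14
pos_z_4 = 5
pos_x_5 = 3
pos_y_5 = 9
pos_z_5 = 12
pos_y_6 = 2
pos_z_6 = 3
radius_6 = 2
height_6 = 6
pos_x_7 = 1
pos_y_7 = 10
pos_z_7 = 5
depth_7 = 3
height_7 = 4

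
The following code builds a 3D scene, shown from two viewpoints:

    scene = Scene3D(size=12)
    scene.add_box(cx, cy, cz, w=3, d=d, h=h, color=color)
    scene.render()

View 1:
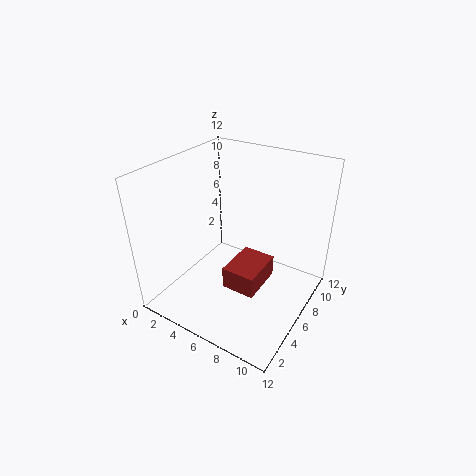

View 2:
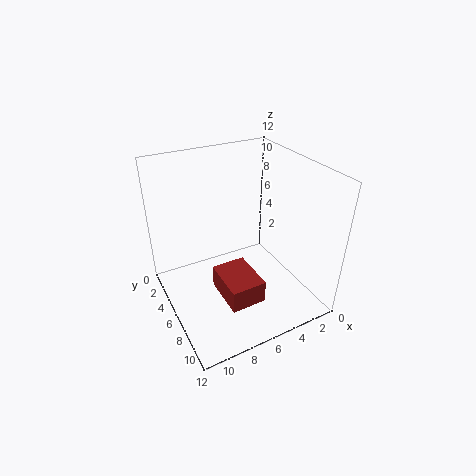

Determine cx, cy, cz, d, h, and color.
cx = 5
cy = 5
cz = 1
d = 4
h = 2
color = 'brown'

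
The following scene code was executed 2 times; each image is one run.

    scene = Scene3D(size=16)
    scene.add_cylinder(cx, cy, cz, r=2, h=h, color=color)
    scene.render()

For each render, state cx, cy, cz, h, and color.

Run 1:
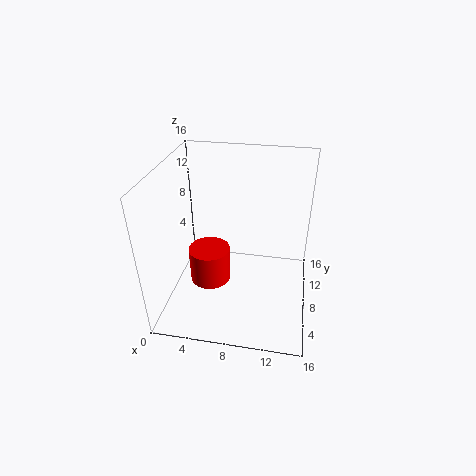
cx = 6, cy = 3.5, cz = 6, h = 3.5, color = 'red'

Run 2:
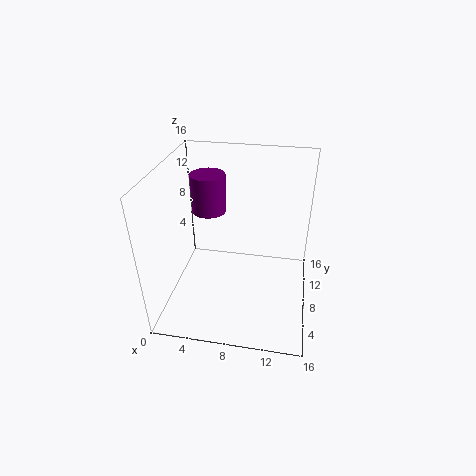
cx = 4, cy = 11, cz = 9.5, h = 4.5, color = 'purple'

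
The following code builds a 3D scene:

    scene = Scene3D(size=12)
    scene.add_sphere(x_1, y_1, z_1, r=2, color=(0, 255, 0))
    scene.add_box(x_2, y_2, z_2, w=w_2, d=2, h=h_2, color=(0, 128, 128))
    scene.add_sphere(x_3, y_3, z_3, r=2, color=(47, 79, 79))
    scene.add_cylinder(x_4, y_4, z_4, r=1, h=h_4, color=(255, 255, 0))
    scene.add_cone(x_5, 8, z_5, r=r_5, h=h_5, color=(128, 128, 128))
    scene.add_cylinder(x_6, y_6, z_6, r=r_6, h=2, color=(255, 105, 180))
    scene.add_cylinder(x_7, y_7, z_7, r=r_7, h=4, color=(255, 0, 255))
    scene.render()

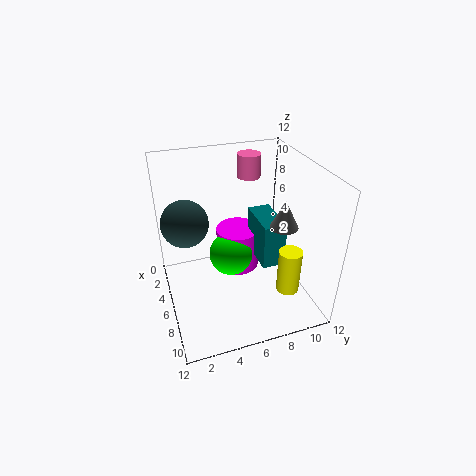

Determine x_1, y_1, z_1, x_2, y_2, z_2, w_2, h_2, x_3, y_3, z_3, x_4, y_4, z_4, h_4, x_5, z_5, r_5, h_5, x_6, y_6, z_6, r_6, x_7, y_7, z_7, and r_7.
x_1 = 4
y_1 = 6
z_1 = 3
x_2 = 3
y_2 = 8
z_2 = 3
w_2 = 4
h_2 = 4
x_3 = 4
y_3 = 2
z_3 = 7
x_4 = 8
y_4 = 10
z_4 = 1
h_4 = 4
x_5 = 10
z_5 = 9
r_5 = 1
h_5 = 2
x_6 = 3
y_6 = 8
z_6 = 10
r_6 = 1
x_7 = 3
y_7 = 7
z_7 = 1
r_7 = 2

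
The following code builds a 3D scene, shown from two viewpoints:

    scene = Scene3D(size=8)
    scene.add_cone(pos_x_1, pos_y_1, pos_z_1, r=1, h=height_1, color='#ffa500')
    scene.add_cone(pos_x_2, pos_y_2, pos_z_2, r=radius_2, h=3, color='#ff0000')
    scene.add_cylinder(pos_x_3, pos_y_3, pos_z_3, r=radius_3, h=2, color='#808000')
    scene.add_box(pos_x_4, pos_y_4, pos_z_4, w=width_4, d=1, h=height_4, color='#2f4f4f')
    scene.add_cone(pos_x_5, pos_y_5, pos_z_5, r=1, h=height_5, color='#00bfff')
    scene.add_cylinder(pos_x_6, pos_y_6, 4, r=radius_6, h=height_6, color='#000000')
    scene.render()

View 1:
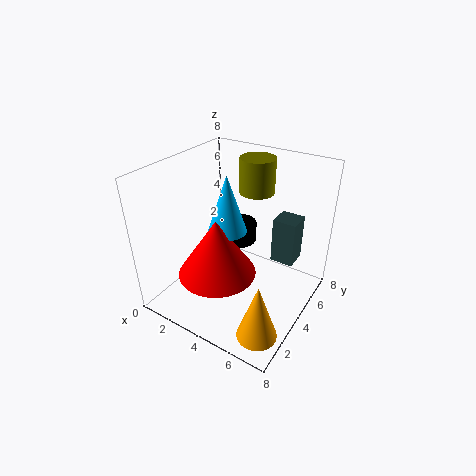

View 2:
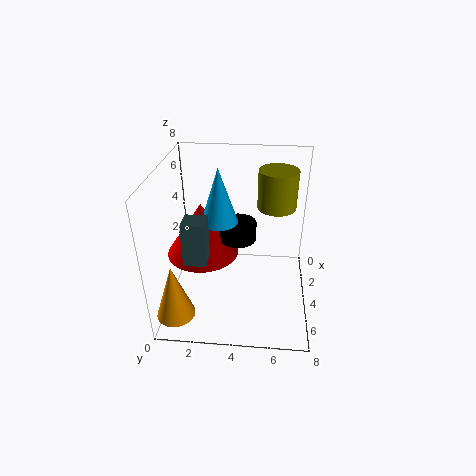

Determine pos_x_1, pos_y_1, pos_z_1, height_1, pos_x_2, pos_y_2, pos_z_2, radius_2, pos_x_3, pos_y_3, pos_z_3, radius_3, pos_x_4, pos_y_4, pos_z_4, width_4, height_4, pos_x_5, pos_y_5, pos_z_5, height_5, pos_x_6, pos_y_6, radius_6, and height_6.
pos_x_1 = 7; pos_y_1 = 1; pos_z_1 = 1; height_1 = 3; pos_x_2 = 4; pos_y_2 = 2; pos_z_2 = 3; radius_2 = 2; pos_x_3 = 4; pos_y_3 = 6; pos_z_3 = 6; radius_3 = 1; pos_x_4 = 7; pos_y_4 = 2; pos_z_4 = 5; width_4 = 1; height_4 = 2; pos_x_5 = 4; pos_y_5 = 3; pos_z_5 = 5; height_5 = 3; pos_x_6 = 4; pos_y_6 = 4; radius_6 = 1; height_6 = 1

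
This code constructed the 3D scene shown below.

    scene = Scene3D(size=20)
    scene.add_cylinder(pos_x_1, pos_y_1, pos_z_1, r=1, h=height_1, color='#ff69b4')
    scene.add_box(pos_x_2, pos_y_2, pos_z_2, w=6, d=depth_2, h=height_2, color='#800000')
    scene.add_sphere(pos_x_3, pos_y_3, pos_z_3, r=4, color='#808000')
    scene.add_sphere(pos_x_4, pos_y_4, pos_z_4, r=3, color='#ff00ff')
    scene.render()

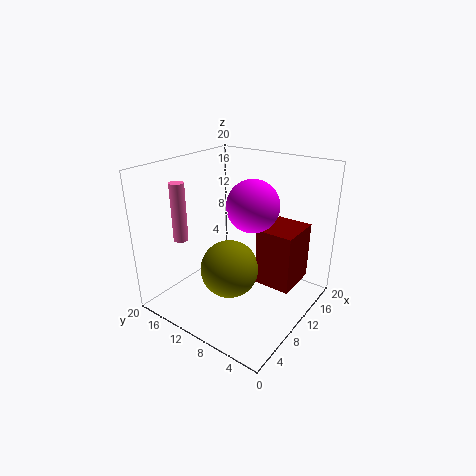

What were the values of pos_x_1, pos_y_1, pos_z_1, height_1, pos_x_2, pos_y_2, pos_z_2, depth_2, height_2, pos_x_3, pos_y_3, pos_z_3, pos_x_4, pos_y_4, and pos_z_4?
pos_x_1 = 5; pos_y_1 = 16; pos_z_1 = 10; height_1 = 8; pos_x_2 = 10; pos_y_2 = 2; pos_z_2 = 4; depth_2 = 5; height_2 = 8; pos_x_3 = 8; pos_y_3 = 10; pos_z_3 = 6; pos_x_4 = 6; pos_y_4 = 5; pos_z_4 = 17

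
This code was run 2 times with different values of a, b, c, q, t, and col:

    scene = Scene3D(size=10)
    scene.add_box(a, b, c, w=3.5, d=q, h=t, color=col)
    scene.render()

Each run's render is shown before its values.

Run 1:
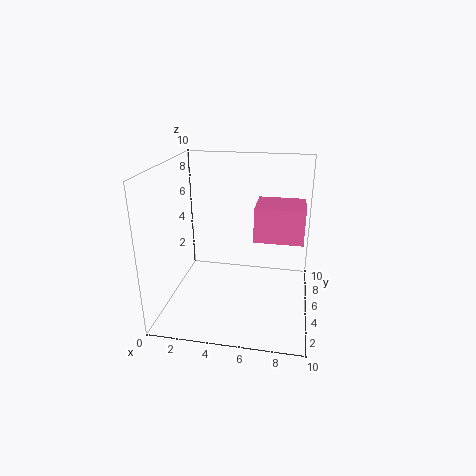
a = 6, b = 5.5, c = 4.5, q = 3, t = 2.5, col = 'hotpink'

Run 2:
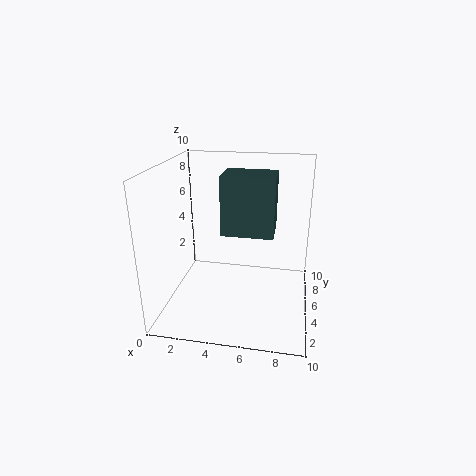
a = 4, b = 4, c = 5.5, q = 2.5, t = 4, col = 'darkslategray'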